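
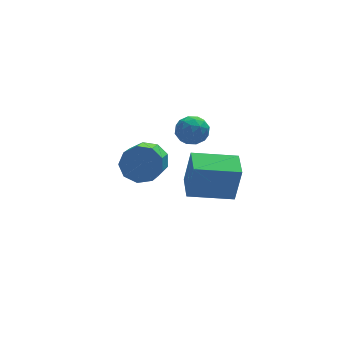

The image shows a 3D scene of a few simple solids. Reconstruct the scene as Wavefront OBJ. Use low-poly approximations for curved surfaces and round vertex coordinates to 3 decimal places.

v 3.873 0.997 -1.172
v 4.443 0.859 -0.54
v 2.897 0.321 -0.44
v 3.467 0.183 0.192
v 3.179 0.981 0.038
v 3.782 1.399 -0.415
v 3.558 -0.219 -0.565
v 4.161 0.199 -1.018
v 4.248 0.108 -0.165
v 4.014 0.849 0.208
v 3.326 0.331 -1.188
v 3.092 1.072 -0.815
v 4.244 0.988 -0.92
v 3.096 0.192 -0.06
v 2.927 0.661 -0.15
v 3.262 0.58 0.221
v 3.855 1.305 -0.847
v 4.19 1.224 -0.475
v 3.447 1.295 -0.136
v 3.15 -0.044 -0.505
v 3.485 -0.125 -0.133
v 4.078 0.6 -1.201
v 4.413 0.519 -0.83
v 3.893 -0.115 -0.844
v 4.464 0.465 -0.328
v 3.891 0.067 0.102
v 3.944 -0.169 -0.343
v 4.299 0.077 -0.609
v 4.326 0.901 -0.109
v 3.753 0.503 0.321
v 3.584 0.972 0.23
v 3.938 1.218 -0.036
v 4.212 0.459 0.111
v 3.587 0.677 -1.301
v 3.014 0.279 -0.871
v 3.402 -0.038 -0.944
v 3.756 0.208 -1.21
v 3.449 1.113 -1.082
v 2.876 0.715 -0.652
v 3.041 1.103 -0.371
v 3.396 1.349 -0.637
v 3.128 0.721 -1.091
v 2.236 -3.394 -1.82
v 2.522 -3.51 0.045
v 2.517 -2.013 -1.777
v 2.803 -2.129 0.088
v 4.337 -3.811 -2.168
v 4.623 -3.927 -0.303
v 4.618 -2.43 -2.125
v 4.904 -2.546 -0.26
v 2.179 3.126 -4.147
v 3.153 2.921 -3.754
v 2.475 1.45 -2.84
v 1.501 1.654 -3.233
v 2.79 3.369 -3.303
v 2.112 1.898 -2.389
v 2.141 3.703 -3.247
v 1.463 2.231 -2.333
v 1.51 3.766 -3.612
v 0.832 2.295 -2.698
v 1.192 3.531 -4.227
v 0.514 2.059 -3.313
v 1.336 3.105 -4.805
v 0.658 1.634 -3.891
v 1.874 2.689 -5.075
v 1.196 1.218 -4.161
v 2.555 2.478 -4.911
v 1.877 1.006 -3.997
v 3.06 2.569 -4.389
v 2.382 1.098 -3.475
f 1 38 17
f 38 12 41
f 17 41 6
f 38 41 17
f 1 17 13
f 17 6 18
f 13 18 2
f 17 18 13
f 1 13 22
f 13 2 23
f 22 23 8
f 13 23 22
f 1 22 34
f 22 8 37
f 34 37 11
f 22 37 34
f 1 34 38
f 34 11 42
f 38 42 12
f 34 42 38
f 2 18 29
f 18 6 32
f 29 32 10
f 18 32 29
f 6 41 19
f 41 12 40
f 19 40 5
f 41 40 19
f 12 42 39
f 42 11 35
f 39 35 3
f 42 35 39
f 11 37 36
f 37 8 24
f 36 24 7
f 37 24 36
f 8 23 28
f 23 2 25
f 28 25 9
f 23 25 28
f 4 30 16
f 30 10 31
f 16 31 5
f 30 31 16
f 4 16 14
f 16 5 15
f 14 15 3
f 16 15 14
f 4 14 21
f 14 3 20
f 21 20 7
f 14 20 21
f 4 21 26
f 21 7 27
f 26 27 9
f 21 27 26
f 4 26 30
f 26 9 33
f 30 33 10
f 26 33 30
f 5 31 19
f 31 10 32
f 19 32 6
f 31 32 19
f 3 15 39
f 15 5 40
f 39 40 12
f 15 40 39
f 7 20 36
f 20 3 35
f 36 35 11
f 20 35 36
f 9 27 28
f 27 7 24
f 28 24 8
f 27 24 28
f 10 33 29
f 33 9 25
f 29 25 2
f 33 25 29
f 44 46 43
f 47 44 43
f 43 46 45
f 45 47 43
f 44 50 46
f 48 44 47
f 48 50 44
f 46 50 45
f 49 47 45
f 45 50 49
f 49 48 47
f 50 48 49
f 52 51 55
f 52 55 53
f 53 55 56
f 53 56 54
f 55 51 57
f 55 57 56
f 56 57 58
f 56 58 54
f 57 51 59
f 57 59 58
f 58 59 60
f 58 60 54
f 59 51 61
f 59 61 60
f 60 61 62
f 60 62 54
f 61 51 63
f 61 63 62
f 62 63 64
f 62 64 54
f 63 51 65
f 63 65 64
f 64 65 66
f 64 66 54
f 65 51 67
f 65 67 66
f 66 67 68
f 66 68 54
f 67 51 69
f 67 69 68
f 68 69 70
f 68 70 54
f 69 51 52
f 69 52 70
f 70 52 53
f 70 53 54



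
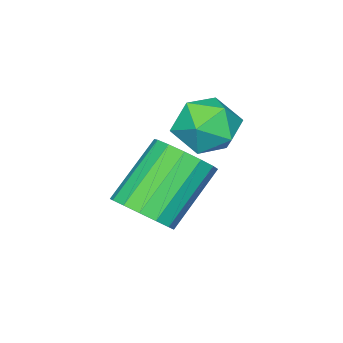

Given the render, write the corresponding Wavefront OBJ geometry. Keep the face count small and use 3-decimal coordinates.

v -2.486 -2.277 3.55
v -1.698 -2.463 3.172
v -3.162 -3.017 2.508
v -2.374 -3.203 2.13
v -2.591 -3.571 2.915
v -2.173 -3.114 3.559
v -2.687 -2.366 2.121
v -2.269 -1.909 2.765
v -1.822 -2.518 2.289
v -1.763 -3.263 2.779
v -3.097 -2.217 2.901
v -3.038 -2.962 3.391
v -0.915 -3.389 0.383
v -0.439 -3.83 0.916
v -1.828 -3.672 2.29
v -2.305 -3.231 1.757
v -0.327 -3.415 0.982
v -1.716 -3.257 2.355
v -0.372 -2.994 0.887
v -1.761 -2.835 2.261
v -0.563 -2.678 0.657
v -1.952 -2.519 2.031
v -0.849 -2.552 0.354
v -2.238 -2.394 1.728
v -1.152 -2.651 0.059
v -2.541 -2.493 1.433
v -1.392 -2.948 -0.15
v -2.781 -2.79 1.224
v -1.504 -3.363 -0.215
v -2.893 -3.205 1.158
v -1.459 -3.785 -0.121
v -2.848 -3.626 1.253
v -1.268 -4.101 0.109
v -2.657 -3.942 1.483
v -0.982 -4.226 0.412
v -2.371 -4.068 1.786
v -0.679 -4.127 0.707
v -2.068 -3.969 2.081
f 1 12 6
f 1 6 2
f 1 2 8
f 1 8 11
f 1 11 12
f 2 6 10
f 6 12 5
f 12 11 3
f 11 8 7
f 8 2 9
f 4 10 5
f 4 5 3
f 4 3 7
f 4 7 9
f 4 9 10
f 5 10 6
f 3 5 12
f 7 3 11
f 9 7 8
f 10 9 2
f 14 13 17
f 14 17 15
f 15 17 18
f 15 18 16
f 17 13 19
f 17 19 18
f 18 19 20
f 18 20 16
f 19 13 21
f 19 21 20
f 20 21 22
f 20 22 16
f 21 13 23
f 21 23 22
f 22 23 24
f 22 24 16
f 23 13 25
f 23 25 24
f 24 25 26
f 24 26 16
f 25 13 27
f 25 27 26
f 26 27 28
f 26 28 16
f 27 13 29
f 27 29 28
f 28 29 30
f 28 30 16
f 29 13 31
f 29 31 30
f 30 31 32
f 30 32 16
f 31 13 33
f 31 33 32
f 32 33 34
f 32 34 16
f 33 13 35
f 33 35 34
f 34 35 36
f 34 36 16
f 35 13 37
f 35 37 36
f 36 37 38
f 36 38 16
f 37 13 14
f 37 14 38
f 38 14 15
f 38 15 16



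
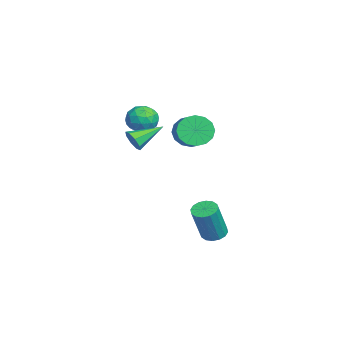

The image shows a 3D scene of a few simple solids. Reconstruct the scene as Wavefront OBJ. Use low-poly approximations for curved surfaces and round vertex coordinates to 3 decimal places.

v -3.219 -3.016 3.468
v -2.57 -3.549 3.505
v -3.93 -3.931 2.755
v -3.281 -4.464 2.792
v -3.716 -4.282 3.489
v -3.276 -3.717 3.929
v -3.224 -3.763 2.331
v -2.784 -3.198 2.771
v -2.573 -4.011 2.802
v -2.877 -4.332 3.518
v -3.623 -3.148 2.742
v -3.927 -3.469 3.458
v -2.832 -3.202 3.549
v -3.668 -4.278 2.711
v -3.924 -4.171 3.12
v -3.542 -4.485 3.142
v -3.247 -3.3 3.798
v -2.866 -3.614 3.82
v -3.54 -4.045 3.811
v -3.634 -3.866 2.44
v -3.253 -4.18 2.462
v -2.958 -2.995 3.118
v -2.576 -3.309 3.14
v -2.96 -3.435 2.449
v -2.452 -3.787 3.158
v -2.87 -4.325 2.739
v -2.836 -3.913 2.468
v -2.578 -3.581 2.727
v -2.631 -3.976 3.578
v -3.049 -4.514 3.159
v -3.305 -4.407 3.569
v -3.046 -4.074 3.828
v -2.633 -4.248 3.165
v -3.451 -2.966 3.101
v -3.869 -3.504 2.682
v -3.454 -3.406 2.432
v -3.195 -3.073 2.691
v -3.63 -3.155 3.521
v -4.048 -3.693 3.102
v -3.922 -3.899 3.533
v -3.664 -3.567 3.792
v -3.867 -3.232 3.095
v 0.013 -0.566 -2.707
v 0.441 -0.09 -2.728
v 1.074 -0.578 -0.894
v 0.647 -1.054 -0.873
v 0.168 0.045 -2.597
v 0.801 -0.442 -0.764
v -0.146 0.017 -2.496
v 0.487 -0.471 -0.663
v -0.418 -0.168 -2.452
v 0.216 -0.655 -0.618
v -0.574 -0.459 -2.475
v 0.06 -0.947 -0.642
v -0.572 -0.779 -2.561
v 0.061 -1.267 -0.728
v -0.414 -1.042 -2.686
v 0.219 -1.53 -0.852
v -0.141 -1.178 -2.816
v 0.492 -1.665 -0.983
v 0.173 -1.149 -2.917
v 0.806 -1.637 -1.084
v 0.444 -0.965 -2.962
v 1.078 -1.452 -1.128
v 0.6 -0.673 -2.938
v 1.234 -1.161 -1.105
v 0.599 -0.353 -2.852
v 1.232 -0.841 -1.019
v -0.757 -1.608 3.349
v -0.364 -2.026 2.695
v 0.691 -1.85 3.218
v 0.297 -1.432 3.871
v -0.373 -1.594 2.568
v 0.682 -1.418 3.091
v -0.485 -1.166 2.651
v 0.57 -0.99 3.173
v -0.67 -0.856 2.92
v 0.385 -0.68 3.443
v -0.879 -0.747 3.304
v 0.176 -0.572 3.827
v -1.054 -0.87 3.7
v 0 -0.694 4.223
v -1.151 -1.19 4.002
v -0.096 -1.014 4.525
v -1.142 -1.622 4.129
v -0.087 -1.446 4.652
v -1.03 -2.05 4.047
v 0.025 -1.874 4.569
v -0.845 -2.36 3.777
v 0.21 -2.184 4.3
v -0.636 -2.468 3.393
v 0.419 -2.293 3.916
v -0.46 -2.346 2.997
v 0.594 -2.17 3.52
v 0.43 -4.209 3.329
v 0.674 -3.893 2.867
v -0.19 -2.851 3.931
v 0.243 -4.047 2.771
v -0.077 -4.296 3.001
v -0.101 -4.494 3.424
v 0.187 -4.525 3.79
v 0.617 -4.371 3.886
v 0.938 -4.122 3.656
v 0.961 -3.924 3.233
f 1 38 17
f 38 12 41
f 17 41 6
f 38 41 17
f 1 17 13
f 17 6 18
f 13 18 2
f 17 18 13
f 1 13 22
f 13 2 23
f 22 23 8
f 13 23 22
f 1 22 34
f 22 8 37
f 34 37 11
f 22 37 34
f 1 34 38
f 34 11 42
f 38 42 12
f 34 42 38
f 2 18 29
f 18 6 32
f 29 32 10
f 18 32 29
f 6 41 19
f 41 12 40
f 19 40 5
f 41 40 19
f 12 42 39
f 42 11 35
f 39 35 3
f 42 35 39
f 11 37 36
f 37 8 24
f 36 24 7
f 37 24 36
f 8 23 28
f 23 2 25
f 28 25 9
f 23 25 28
f 4 30 16
f 30 10 31
f 16 31 5
f 30 31 16
f 4 16 14
f 16 5 15
f 14 15 3
f 16 15 14
f 4 14 21
f 14 3 20
f 21 20 7
f 14 20 21
f 4 21 26
f 21 7 27
f 26 27 9
f 21 27 26
f 4 26 30
f 26 9 33
f 30 33 10
f 26 33 30
f 5 31 19
f 31 10 32
f 19 32 6
f 31 32 19
f 3 15 39
f 15 5 40
f 39 40 12
f 15 40 39
f 7 20 36
f 20 3 35
f 36 35 11
f 20 35 36
f 9 27 28
f 27 7 24
f 28 24 8
f 27 24 28
f 10 33 29
f 33 9 25
f 29 25 2
f 33 25 29
f 44 43 47
f 44 47 45
f 45 47 48
f 45 48 46
f 47 43 49
f 47 49 48
f 48 49 50
f 48 50 46
f 49 43 51
f 49 51 50
f 50 51 52
f 50 52 46
f 51 43 53
f 51 53 52
f 52 53 54
f 52 54 46
f 53 43 55
f 53 55 54
f 54 55 56
f 54 56 46
f 55 43 57
f 55 57 56
f 56 57 58
f 56 58 46
f 57 43 59
f 57 59 58
f 58 59 60
f 58 60 46
f 59 43 61
f 59 61 60
f 60 61 62
f 60 62 46
f 61 43 63
f 61 63 62
f 62 63 64
f 62 64 46
f 63 43 65
f 63 65 64
f 64 65 66
f 64 66 46
f 65 43 67
f 65 67 66
f 66 67 68
f 66 68 46
f 67 43 44
f 67 44 68
f 68 44 45
f 68 45 46
f 70 69 73
f 70 73 71
f 71 73 74
f 71 74 72
f 73 69 75
f 73 75 74
f 74 75 76
f 74 76 72
f 75 69 77
f 75 77 76
f 76 77 78
f 76 78 72
f 77 69 79
f 77 79 78
f 78 79 80
f 78 80 72
f 79 69 81
f 79 81 80
f 80 81 82
f 80 82 72
f 81 69 83
f 81 83 82
f 82 83 84
f 82 84 72
f 83 69 85
f 83 85 84
f 84 85 86
f 84 86 72
f 85 69 87
f 85 87 86
f 86 87 88
f 86 88 72
f 87 69 89
f 87 89 88
f 88 89 90
f 88 90 72
f 89 69 91
f 89 91 90
f 90 91 92
f 90 92 72
f 91 69 93
f 91 93 92
f 92 93 94
f 92 94 72
f 93 69 70
f 93 70 94
f 94 70 71
f 94 71 72
f 96 95 98
f 96 98 97
f 98 95 99
f 98 99 97
f 99 95 100
f 99 100 97
f 100 95 101
f 100 101 97
f 101 95 102
f 101 102 97
f 102 95 103
f 102 103 97
f 103 95 104
f 103 104 97
f 104 95 96
f 104 96 97



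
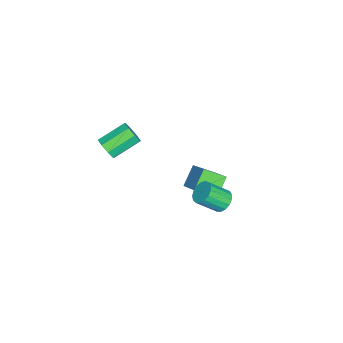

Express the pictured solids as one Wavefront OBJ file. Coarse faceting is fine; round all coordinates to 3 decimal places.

v -2.476 0.183 -3.398
v -2.17 -0.905 -2.756
v -1.493 1.005 -2.474
v -1.187 -0.083 -1.832
v -1.513 -0.037 -4.228
v -1.207 -1.125 -3.586
v -0.53 0.785 -3.304
v -0.224 -0.303 -2.662
v 2.423 1.809 -0.072
v 2.922 1.673 -0.45
v 3.355 0.754 0.455
v 2.857 0.891 0.832
v 3.026 1.898 -0.27
v 3.459 0.979 0.634
v 2.991 2.103 -0.046
v 3.424 1.185 0.859
v 2.827 2.241 0.173
v 3.26 1.322 1.078
v 2.57 2.28 0.336
v 3.003 1.361 1.24
v 2.28 2.211 0.405
v 2.713 1.293 1.309
v 2.022 2.05 0.365
v 2.455 1.132 1.269
v 1.857 1.834 0.224
v 2.29 0.915 1.129
v 1.821 1.612 0.016
v 2.254 0.694 0.921
v 1.923 1.436 -0.212
v 2.356 0.517 0.692
v 2.14 1.345 -0.409
v 2.573 0.426 0.496
v 2.422 1.36 -0.528
v 2.855 0.441 0.377
v 2.704 1.478 -0.543
v 3.137 0.56 0.362
v 2.578 -3.857 2.611
v 3.099 -3.591 2.917
v 2.163 -2.558 3.615
v 1.642 -2.823 3.309
v 3.006 -3.374 2.47
v 2.07 -2.341 3.169
v 2.662 -3.44 2.106
v 1.726 -2.406 2.805
v 2.269 -3.75 2.038
v 1.333 -2.716 2.736
v 2.057 -4.122 2.305
v 1.121 -3.089 3.003
v 2.15 -4.339 2.751
v 1.214 -3.306 3.45
v 2.494 -4.274 3.115
v 1.558 -3.24 3.814
v 2.887 -3.964 3.184
v 1.951 -2.93 3.882
f 2 4 1
f 5 2 1
f 1 4 3
f 3 5 1
f 2 8 4
f 6 2 5
f 6 8 2
f 4 8 3
f 7 5 3
f 3 8 7
f 7 6 5
f 8 6 7
f 10 9 13
f 10 13 11
f 11 13 14
f 11 14 12
f 13 9 15
f 13 15 14
f 14 15 16
f 14 16 12
f 15 9 17
f 15 17 16
f 16 17 18
f 16 18 12
f 17 9 19
f 17 19 18
f 18 19 20
f 18 20 12
f 19 9 21
f 19 21 20
f 20 21 22
f 20 22 12
f 21 9 23
f 21 23 22
f 22 23 24
f 22 24 12
f 23 9 25
f 23 25 24
f 24 25 26
f 24 26 12
f 25 9 27
f 25 27 26
f 26 27 28
f 26 28 12
f 27 9 29
f 27 29 28
f 28 29 30
f 28 30 12
f 29 9 31
f 29 31 30
f 30 31 32
f 30 32 12
f 31 9 33
f 31 33 32
f 32 33 34
f 32 34 12
f 33 9 35
f 33 35 34
f 34 35 36
f 34 36 12
f 35 9 10
f 35 10 36
f 36 10 11
f 36 11 12
f 38 37 41
f 38 41 39
f 39 41 42
f 39 42 40
f 41 37 43
f 41 43 42
f 42 43 44
f 42 44 40
f 43 37 45
f 43 45 44
f 44 45 46
f 44 46 40
f 45 37 47
f 45 47 46
f 46 47 48
f 46 48 40
f 47 37 49
f 47 49 48
f 48 49 50
f 48 50 40
f 49 37 51
f 49 51 50
f 50 51 52
f 50 52 40
f 51 37 53
f 51 53 52
f 52 53 54
f 52 54 40
f 53 37 38
f 53 38 54
f 54 38 39
f 54 39 40



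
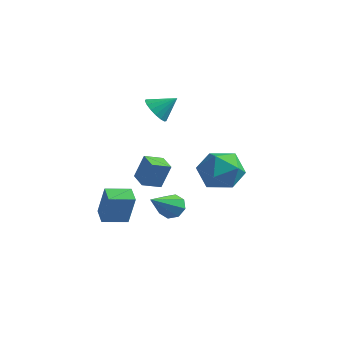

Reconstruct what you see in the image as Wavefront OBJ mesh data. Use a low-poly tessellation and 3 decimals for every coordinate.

v 3.385 -0.677 0.037
v 4.091 -1.524 -0.311
v 2.129 -1.196 -1.249
v 2.835 -2.043 -1.597
v 2.329 -2.102 -0.559
v 3.105 -1.782 0.236
v 3.115 -0.938 -1.796
v 3.891 -0.618 -1.001
v 3.924 -1.686 -1.444
v 3.438 -2.405 -0.68
v 2.782 -0.315 -0.88
v 2.296 -1.034 -0.116
v -2.055 -3.037 -4.788
v -1.574 -3.134 -3.192
v -2.72 -2.446 -4.552
v -2.238 -2.542 -2.956
v -1.282 -2.098 -4.964
v -0.8 -2.194 -3.368
v -1.946 -1.506 -4.728
v -1.465 -1.603 -3.132
v -0.737 -0.757 1.608
v -0.162 -1.203 1.391
v -0.003 -0.163 2.332
v -0.152 -0.927 1.154
v -0.276 -0.612 1.022
v -0.506 -0.33 1.023
v -0.789 -0.146 1.159
v -1.06 -0.102 1.398
v -1.257 -0.208 1.684
v -1.335 -0.439 1.954
v -1.276 -0.744 2.144
v -1.094 -1.051 2.211
v -0.83 -1.291 2.14
v -0.545 -1.409 1.948
v -0.304 -1.377 1.677
v 1.109 -2.165 -3.239
v 1.786 -2.107 -3.202
v 1.191 -3.855 -2.081
v 1.543 -1.855 -2.817
v 1.047 -1.784 -2.678
v 0.587 -1.937 -2.868
v 0.433 -2.223 -3.275
v 0.675 -2.475 -3.661
v 1.172 -2.545 -3.799
v 1.632 -2.393 -3.609
v -2.75 0.345 -3.474
v -2.388 0.626 -2.193
v -2.256 1.155 -3.791
v -1.894 1.435 -2.51
v -1.906 -0.215 -3.59
v -1.544 0.065 -2.309
v -1.412 0.594 -3.907
v -1.05 0.875 -2.626
f 1 12 6
f 1 6 2
f 1 2 8
f 1 8 11
f 1 11 12
f 2 6 10
f 6 12 5
f 12 11 3
f 11 8 7
f 8 2 9
f 4 10 5
f 4 5 3
f 4 3 7
f 4 7 9
f 4 9 10
f 5 10 6
f 3 5 12
f 7 3 11
f 9 7 8
f 10 9 2
f 14 16 13
f 17 14 13
f 13 16 15
f 15 17 13
f 14 20 16
f 18 14 17
f 18 20 14
f 16 20 15
f 19 17 15
f 15 20 19
f 19 18 17
f 20 18 19
f 22 21 24
f 22 24 23
f 24 21 25
f 24 25 23
f 25 21 26
f 25 26 23
f 26 21 27
f 26 27 23
f 27 21 28
f 27 28 23
f 28 21 29
f 28 29 23
f 29 21 30
f 29 30 23
f 30 21 31
f 30 31 23
f 31 21 32
f 31 32 23
f 32 21 33
f 32 33 23
f 33 21 34
f 33 34 23
f 34 21 35
f 34 35 23
f 35 21 22
f 35 22 23
f 37 36 39
f 37 39 38
f 39 36 40
f 39 40 38
f 40 36 41
f 40 41 38
f 41 36 42
f 41 42 38
f 42 36 43
f 42 43 38
f 43 36 44
f 43 44 38
f 44 36 45
f 44 45 38
f 45 36 37
f 45 37 38
f 47 49 46
f 50 47 46
f 46 49 48
f 48 50 46
f 47 53 49
f 51 47 50
f 51 53 47
f 49 53 48
f 52 50 48
f 48 53 52
f 52 51 50
f 53 51 52



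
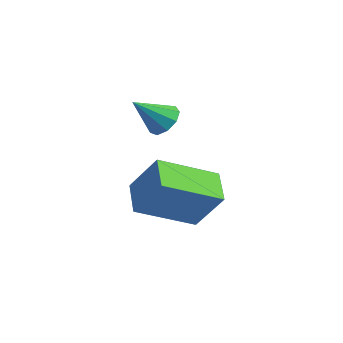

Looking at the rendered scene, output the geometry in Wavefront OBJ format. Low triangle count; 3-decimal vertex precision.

v 0.705 -2.466 0.313
v 1.223 -2.539 0.515
v 0.275 -3.214 1.147
v 1.054 -2.245 0.692
v 0.722 -2.054 0.692
v 0.382 -2.055 0.515
v 0.194 -2.249 0.243
v 0.245 -2.545 0.005
v 0.511 -2.803 -0.09
v 0.869 -2.904 0.005
v 1.15 -2.8 0.243
v 1.024 -3.957 -2.401
v 0.233 -3.315 -2.043
v 1.856 -2.454 -3.259
v 1.064 -1.812 -2.9
v 1.796 -3.688 -1.18
v 1.004 -3.046 -0.821
v 2.627 -2.185 -2.037
v 1.836 -1.543 -1.679
f 2 1 4
f 2 4 3
f 4 1 5
f 4 5 3
f 5 1 6
f 5 6 3
f 6 1 7
f 6 7 3
f 7 1 8
f 7 8 3
f 8 1 9
f 8 9 3
f 9 1 10
f 9 10 3
f 10 1 11
f 10 11 3
f 11 1 2
f 11 2 3
f 13 15 12
f 16 13 12
f 12 15 14
f 14 16 12
f 13 19 15
f 17 13 16
f 17 19 13
f 15 19 14
f 18 16 14
f 14 19 18
f 18 17 16
f 19 17 18



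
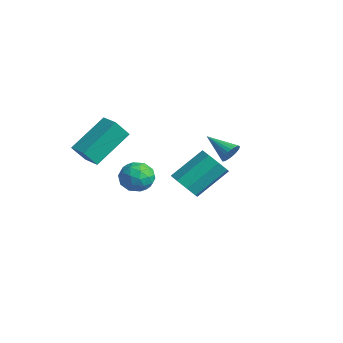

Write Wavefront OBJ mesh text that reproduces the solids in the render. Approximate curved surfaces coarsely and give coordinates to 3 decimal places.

v -2.062 -3.699 0.889
v -2.151 -4.33 1.773
v -2.319 -1.917 2.135
v -2.408 -2.548 3.019
v -1.092 -3.652 1.021
v -1.181 -4.283 1.905
v -1.349 -1.87 2.267
v -1.438 -2.501 3.151
v -0.059 0.131 -1.027
v 0.365 0.553 -1.617
v 0.504 2.111 -0.403
v 0.079 1.689 0.187
v -0.27 0.642 -1.659
v -0.131 2.2 -0.445
v -0.782 0.433 -1.332
v -0.643 1.991 -0.118
v -0.87 0.046 -0.825
v -0.732 1.604 0.389
v -0.484 -0.291 -0.437
v -0.345 1.267 0.777
v 0.151 -0.38 -0.395
v 0.29 1.178 0.819
v 0.663 -0.171 -0.722
v 0.802 1.387 0.492
v 0.752 0.216 -1.229
v 0.89 1.774 -0.015
v -0.469 -1.352 -0.42
v 0.155 -1.945 -0.446
v -1.155 -2.115 0.526
v -0.531 -2.708 0.5
v -0.375 -1.934 0.845
v 0.049 -1.462 0.26
v -1.049 -2.598 -0.18
v -0.625 -2.126 -0.765
v -0.203 -2.716 -0.298
v 0.214 -2.305 0.336
v -1.214 -1.755 -0.256
v -0.797 -1.344 0.378
v -0.097 -1.582 -0.516
v -0.903 -2.478 0.596
v -0.812 -2.023 0.798
v -0.445 -2.372 0.783
v -0.159 -1.297 -0.101
v 0.208 -1.646 -0.116
v -0.104 -1.639 0.643
v -1.208 -2.414 0.196
v -0.841 -2.763 0.181
v -0.555 -1.688 -0.703
v -0.188 -2.037 -0.718
v -0.896 -2.421 -0.563
v 0.06 -2.383 -0.444
v -0.343 -2.832 0.112
v -0.648 -2.767 -0.288
v -0.399 -2.49 -0.631
v 0.305 -2.142 -0.072
v -0.099 -2.59 0.484
v -0.007 -2.135 0.687
v 0.242 -1.858 0.343
v 0.094 -2.595 0.015
v -0.901 -1.47 -0.404
v -1.305 -1.918 0.152
v -1.242 -2.202 -0.263
v -0.993 -1.925 -0.607
v -0.657 -1.228 -0.032
v -1.06 -1.677 0.524
v -0.601 -1.57 0.711
v -0.352 -1.293 0.368
v -1.094 -1.465 0.065
v 4.496 -0.478 3.494
v 4.768 -0.634 3.921
v 3.324 -0.902 4.086
v 4.723 -0.438 3.971
v 4.643 -0.249 3.949
v 4.541 -0.094 3.857
v 4.431 0.002 3.71
v 4.332 0.025 3.53
v 4.258 -0.028 3.345
v 4.22 -0.15 3.182
v 4.224 -0.322 3.067
v 4.269 -0.517 3.017
v 4.349 -0.707 3.039
v 4.451 -0.861 3.131
v 4.56 -0.957 3.278
v 4.66 -0.98 3.457
v 4.734 -0.927 3.643
v 4.772 -0.805 3.806
f 2 4 1
f 5 2 1
f 1 4 3
f 3 5 1
f 2 8 4
f 6 2 5
f 6 8 2
f 4 8 3
f 7 5 3
f 3 8 7
f 7 6 5
f 8 6 7
f 10 9 13
f 10 13 11
f 11 13 14
f 11 14 12
f 13 9 15
f 13 15 14
f 14 15 16
f 14 16 12
f 15 9 17
f 15 17 16
f 16 17 18
f 16 18 12
f 17 9 19
f 17 19 18
f 18 19 20
f 18 20 12
f 19 9 21
f 19 21 20
f 20 21 22
f 20 22 12
f 21 9 23
f 21 23 22
f 22 23 24
f 22 24 12
f 23 9 25
f 23 25 24
f 24 25 26
f 24 26 12
f 25 9 10
f 25 10 26
f 26 10 11
f 26 11 12
f 27 64 43
f 64 38 67
f 43 67 32
f 64 67 43
f 27 43 39
f 43 32 44
f 39 44 28
f 43 44 39
f 27 39 48
f 39 28 49
f 48 49 34
f 39 49 48
f 27 48 60
f 48 34 63
f 60 63 37
f 48 63 60
f 27 60 64
f 60 37 68
f 64 68 38
f 60 68 64
f 28 44 55
f 44 32 58
f 55 58 36
f 44 58 55
f 32 67 45
f 67 38 66
f 45 66 31
f 67 66 45
f 38 68 65
f 68 37 61
f 65 61 29
f 68 61 65
f 37 63 62
f 63 34 50
f 62 50 33
f 63 50 62
f 34 49 54
f 49 28 51
f 54 51 35
f 49 51 54
f 30 56 42
f 56 36 57
f 42 57 31
f 56 57 42
f 30 42 40
f 42 31 41
f 40 41 29
f 42 41 40
f 30 40 47
f 40 29 46
f 47 46 33
f 40 46 47
f 30 47 52
f 47 33 53
f 52 53 35
f 47 53 52
f 30 52 56
f 52 35 59
f 56 59 36
f 52 59 56
f 31 57 45
f 57 36 58
f 45 58 32
f 57 58 45
f 29 41 65
f 41 31 66
f 65 66 38
f 41 66 65
f 33 46 62
f 46 29 61
f 62 61 37
f 46 61 62
f 35 53 54
f 53 33 50
f 54 50 34
f 53 50 54
f 36 59 55
f 59 35 51
f 55 51 28
f 59 51 55
f 70 69 72
f 70 72 71
f 72 69 73
f 72 73 71
f 73 69 74
f 73 74 71
f 74 69 75
f 74 75 71
f 75 69 76
f 75 76 71
f 76 69 77
f 76 77 71
f 77 69 78
f 77 78 71
f 78 69 79
f 78 79 71
f 79 69 80
f 79 80 71
f 80 69 81
f 80 81 71
f 81 69 82
f 81 82 71
f 82 69 83
f 82 83 71
f 83 69 84
f 83 84 71
f 84 69 85
f 84 85 71
f 85 69 86
f 85 86 71
f 86 69 70
f 86 70 71



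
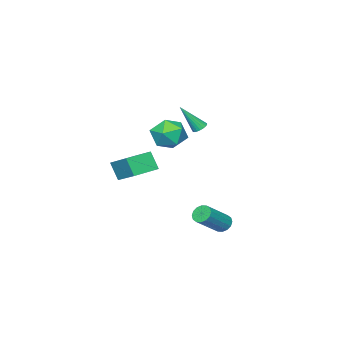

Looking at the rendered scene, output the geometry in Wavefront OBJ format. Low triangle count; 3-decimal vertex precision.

v 0.83 3.183 3.614
v 1.532 3.337 4.534
v 1.628 1.503 3.286
v 2.33 1.657 4.206
v 1.187 1.488 4.367
v 0.694 2.526 4.57
v 2.466 2.314 3.25
v 1.973 3.352 3.453
v 2.544 2.8 4.309
v 1.753 2.289 4.999
v 1.407 2.551 2.821
v 0.616 2.04 3.511
v -0.269 -1.244 -0.654
v -0.31 -1.888 0.532
v 0.154 0.387 0.245
v 0.113 -0.257 1.431
v 1.407 -1.603 -0.791
v 1.366 -2.247 0.395
v 1.83 0.028 0.108
v 1.789 -0.616 1.294
v -3.776 0.122 2.315
v -3.413 0.494 2.326
v -2.964 -0.722 3.985
v -3.57 0.581 2.447
v -3.762 0.589 2.545
v -3.957 0.516 2.603
v -4.121 0.375 2.611
v -4.226 0.191 2.569
v -4.252 -0.006 2.482
v -4.196 -0.18 2.367
v -4.068 -0.302 2.243
v -3.889 -0.35 2.131
v -3.691 -0.317 2.051
v -3.508 -0.208 2.017
v -3.371 -0.042 2.035
v -3.304 0.153 2.101
v -3.319 0.343 2.204
v -2.158 3.237 -4.067
v -1.76 3.199 -4.593
v -0.065 3.026 -3.298
v -0.462 3.063 -2.773
v -1.781 3.533 -4.521
v -0.086 3.36 -3.226
v -1.902 3.787 -4.328
v -0.207 3.614 -3.033
v -2.093 3.893 -4.065
v -0.398 3.72 -2.77
v -2.3 3.824 -3.802
v -0.605 3.651 -2.507
v -2.469 3.597 -3.611
v -0.774 3.424 -2.316
v -2.555 3.274 -3.542
v -0.86 3.101 -2.247
v -2.534 2.94 -3.614
v -0.839 2.767 -2.319
v -2.413 2.686 -3.807
v -0.718 2.513 -2.512
v -2.222 2.58 -4.07
v -0.527 2.407 -2.775
v -2.015 2.649 -4.333
v -0.32 2.476 -3.038
v -1.846 2.876 -4.524
v -0.151 2.703 -3.229
f 1 12 6
f 1 6 2
f 1 2 8
f 1 8 11
f 1 11 12
f 2 6 10
f 6 12 5
f 12 11 3
f 11 8 7
f 8 2 9
f 4 10 5
f 4 5 3
f 4 3 7
f 4 7 9
f 4 9 10
f 5 10 6
f 3 5 12
f 7 3 11
f 9 7 8
f 10 9 2
f 14 16 13
f 17 14 13
f 13 16 15
f 15 17 13
f 14 20 16
f 18 14 17
f 18 20 14
f 16 20 15
f 19 17 15
f 15 20 19
f 19 18 17
f 20 18 19
f 22 21 24
f 22 24 23
f 24 21 25
f 24 25 23
f 25 21 26
f 25 26 23
f 26 21 27
f 26 27 23
f 27 21 28
f 27 28 23
f 28 21 29
f 28 29 23
f 29 21 30
f 29 30 23
f 30 21 31
f 30 31 23
f 31 21 32
f 31 32 23
f 32 21 33
f 32 33 23
f 33 21 34
f 33 34 23
f 34 21 35
f 34 35 23
f 35 21 36
f 35 36 23
f 36 21 37
f 36 37 23
f 37 21 22
f 37 22 23
f 39 38 42
f 39 42 40
f 40 42 43
f 40 43 41
f 42 38 44
f 42 44 43
f 43 44 45
f 43 45 41
f 44 38 46
f 44 46 45
f 45 46 47
f 45 47 41
f 46 38 48
f 46 48 47
f 47 48 49
f 47 49 41
f 48 38 50
f 48 50 49
f 49 50 51
f 49 51 41
f 50 38 52
f 50 52 51
f 51 52 53
f 51 53 41
f 52 38 54
f 52 54 53
f 53 54 55
f 53 55 41
f 54 38 56
f 54 56 55
f 55 56 57
f 55 57 41
f 56 38 58
f 56 58 57
f 57 58 59
f 57 59 41
f 58 38 60
f 58 60 59
f 59 60 61
f 59 61 41
f 60 38 62
f 60 62 61
f 61 62 63
f 61 63 41
f 62 38 39
f 62 39 63
f 63 39 40
f 63 40 41



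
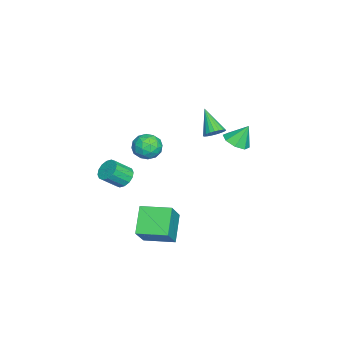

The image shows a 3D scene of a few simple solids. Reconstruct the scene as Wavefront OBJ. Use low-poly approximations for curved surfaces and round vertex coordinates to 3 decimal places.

v -0.22 1.892 3.279
v 0.297 1.976 3.759
v -1.32 1.088 4.601
v 0.146 2.228 3.787
v -0.068 2.422 3.727
v -0.309 2.525 3.589
v -0.534 2.518 3.398
v -0.704 2.403 3.186
v -0.791 2.2 2.99
v -0.779 1.944 2.844
v -0.67 1.678 2.773
v -0.483 1.45 2.79
v -0.251 1.299 2.891
v -0.013 1.25 3.059
v 0.189 1.312 3.265
v 0.32 1.474 3.473
v 0.358 1.709 3.648
v 0.506 3.284 3.218
v 1.135 3.886 2.99
v 0.294 3.976 4.462
v 0.505 4.07 2.78
v -0.124 3.793 2.827
v -0.384 3.218 3.102
v -0.122 2.681 3.446
v 0.507 2.497 3.656
v 1.136 2.774 3.609
v 1.396 3.349 3.333
v 1.45 -3.193 -0.139
v 2.088 -2.73 -0.089
v 2.648 -3.604 0.85
v 2.01 -4.067 0.799
v 1.831 -2.588 0.196
v 2.392 -3.462 1.135
v 1.472 -2.608 0.392
v 2.033 -3.483 1.33
v 1.108 -2.785 0.445
v 1.668 -3.66 1.383
v 0.834 -3.071 0.341
v 1.395 -3.946 1.28
v 0.726 -3.39 0.109
v 1.287 -4.265 1.048
v 0.812 -3.656 -0.19
v 1.372 -4.53 0.749
v 1.068 -3.798 -0.475
v 1.629 -4.672 0.464
v 1.427 -3.777 -0.67
v 1.988 -4.652 0.268
v 1.792 -3.6 -0.723
v 2.352 -4.475 0.215
v 2.065 -3.314 -0.62
v 2.626 -4.189 0.319
v 2.173 -2.995 -0.388
v 2.734 -3.87 0.551
v -4.646 -2.863 -0.578
v -3.971 -2.492 0.107
v -3.389 -3.288 -1.587
v -2.714 -2.917 -0.902
v -3.251 -3.77 -0.686
v -4.029 -3.507 -0.063
v -3.331 -2.273 -1.417
v -4.109 -2.01 -0.794
v -3.159 -2.128 -0.412
v -3.109 -3.053 0.04
v -4.251 -2.727 -1.52
v -4.201 -3.652 -1.068
v -4.419 -2.64 -0.147
v -2.941 -3.14 -1.333
v -3.257 -3.641 -1.206
v -2.86 -3.423 -0.804
v -4.453 -3.236 -0.247
v -4.056 -3.019 0.156
v -3.633 -3.77 -0.311
v -3.304 -2.761 -1.636
v -2.907 -2.544 -1.233
v -4.5 -2.357 -0.676
v -4.103 -2.139 -0.274
v -3.727 -2.01 -1.169
v -3.545 -2.208 -0.049
v -2.806 -2.458 -0.642
v -3.169 -2.079 -0.945
v -3.625 -1.925 -0.579
v -3.516 -2.752 0.216
v -2.777 -3.002 -0.377
v -3.093 -3.503 -0.25
v -3.549 -3.348 0.116
v -3.038 -2.538 -0.089
v -4.583 -2.778 -1.103
v -3.844 -3.028 -1.696
v -3.811 -2.432 -1.596
v -4.267 -2.277 -1.23
v -4.554 -3.322 -0.838
v -3.815 -3.572 -1.431
v -3.735 -3.855 -0.901
v -4.191 -3.701 -0.535
v -4.322 -3.242 -1.391
v 3.78 -1.553 -3.838
v 2.28 -1.609 -2.531
v 3.841 0.36 -3.686
v 2.341 0.304 -2.379
v 5.179 -1.724 -2.241
v 3.679 -1.78 -0.934
v 5.24 0.189 -2.089
v 3.74 0.133 -0.782
f 2 1 4
f 2 4 3
f 4 1 5
f 4 5 3
f 5 1 6
f 5 6 3
f 6 1 7
f 6 7 3
f 7 1 8
f 7 8 3
f 8 1 9
f 8 9 3
f 9 1 10
f 9 10 3
f 10 1 11
f 10 11 3
f 11 1 12
f 11 12 3
f 12 1 13
f 12 13 3
f 13 1 14
f 13 14 3
f 14 1 15
f 14 15 3
f 15 1 16
f 15 16 3
f 16 1 17
f 16 17 3
f 17 1 2
f 17 2 3
f 19 18 21
f 19 21 20
f 21 18 22
f 21 22 20
f 22 18 23
f 22 23 20
f 23 18 24
f 23 24 20
f 24 18 25
f 24 25 20
f 25 18 26
f 25 26 20
f 26 18 27
f 26 27 20
f 27 18 19
f 27 19 20
f 29 28 32
f 29 32 30
f 30 32 33
f 30 33 31
f 32 28 34
f 32 34 33
f 33 34 35
f 33 35 31
f 34 28 36
f 34 36 35
f 35 36 37
f 35 37 31
f 36 28 38
f 36 38 37
f 37 38 39
f 37 39 31
f 38 28 40
f 38 40 39
f 39 40 41
f 39 41 31
f 40 28 42
f 40 42 41
f 41 42 43
f 41 43 31
f 42 28 44
f 42 44 43
f 43 44 45
f 43 45 31
f 44 28 46
f 44 46 45
f 45 46 47
f 45 47 31
f 46 28 48
f 46 48 47
f 47 48 49
f 47 49 31
f 48 28 50
f 48 50 49
f 49 50 51
f 49 51 31
f 50 28 52
f 50 52 51
f 51 52 53
f 51 53 31
f 52 28 29
f 52 29 53
f 53 29 30
f 53 30 31
f 54 91 70
f 91 65 94
f 70 94 59
f 91 94 70
f 54 70 66
f 70 59 71
f 66 71 55
f 70 71 66
f 54 66 75
f 66 55 76
f 75 76 61
f 66 76 75
f 54 75 87
f 75 61 90
f 87 90 64
f 75 90 87
f 54 87 91
f 87 64 95
f 91 95 65
f 87 95 91
f 55 71 82
f 71 59 85
f 82 85 63
f 71 85 82
f 59 94 72
f 94 65 93
f 72 93 58
f 94 93 72
f 65 95 92
f 95 64 88
f 92 88 56
f 95 88 92
f 64 90 89
f 90 61 77
f 89 77 60
f 90 77 89
f 61 76 81
f 76 55 78
f 81 78 62
f 76 78 81
f 57 83 69
f 83 63 84
f 69 84 58
f 83 84 69
f 57 69 67
f 69 58 68
f 67 68 56
f 69 68 67
f 57 67 74
f 67 56 73
f 74 73 60
f 67 73 74
f 57 74 79
f 74 60 80
f 79 80 62
f 74 80 79
f 57 79 83
f 79 62 86
f 83 86 63
f 79 86 83
f 58 84 72
f 84 63 85
f 72 85 59
f 84 85 72
f 56 68 92
f 68 58 93
f 92 93 65
f 68 93 92
f 60 73 89
f 73 56 88
f 89 88 64
f 73 88 89
f 62 80 81
f 80 60 77
f 81 77 61
f 80 77 81
f 63 86 82
f 86 62 78
f 82 78 55
f 86 78 82
f 97 99 96
f 100 97 96
f 96 99 98
f 98 100 96
f 97 103 99
f 101 97 100
f 101 103 97
f 99 103 98
f 102 100 98
f 98 103 102
f 102 101 100
f 103 101 102



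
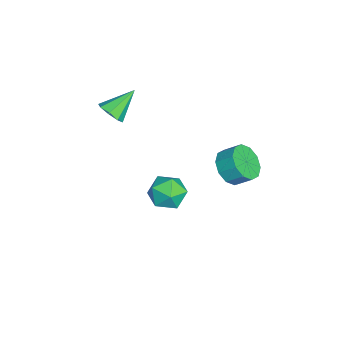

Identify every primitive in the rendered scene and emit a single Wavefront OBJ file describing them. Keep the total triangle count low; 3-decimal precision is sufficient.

v -1.809 -3.525 3.281
v -1.15 -3.122 3.388
v -2.651 -2.435 4.359
v -1.471 -2.916 2.929
v -1.99 -3.067 2.676
v -2.403 -3.486 2.777
v -2.468 -3.928 3.173
v -2.146 -4.134 3.632
v -1.627 -3.983 3.885
v -1.214 -3.564 3.784
v 3.03 0.236 1.867
v 3.492 0.499 2.737
v 3.228 -1.359 2.243
v 3.69 -1.096 3.113
v 2.692 -0.922 2.993
v 2.57 0.064 2.76
v 4.15 -0.924 2.22
v 4.028 0.062 1.987
v 4.184 -0.218 2.956
v 3.283 -0.217 3.433
v 3.437 -0.643 1.547
v 2.536 -0.642 2.024
v -1.099 2.223 0.084
v -0.28 2.515 -0.486
v -0.102 3.329 0.185
v -0.921 3.037 0.756
v -0.799 2.817 -0.715
v -0.621 3.631 -0.044
v -1.433 2.892 -0.638
v -1.255 3.706 0.033
v -1.939 2.712 -0.286
v -1.761 3.526 0.386
v -2.124 2.345 0.208
v -1.946 3.159 0.88
v -1.918 1.931 0.655
v -1.74 2.745 1.326
v -1.399 1.629 0.884
v -1.221 2.443 1.555
v -0.765 1.554 0.807
v -0.587 2.368 1.478
v -0.259 1.734 0.454
v -0.081 2.548 1.126
v -0.074 2.101 -0.04
v 0.104 2.915 0.632
f 2 1 4
f 2 4 3
f 4 1 5
f 4 5 3
f 5 1 6
f 5 6 3
f 6 1 7
f 6 7 3
f 7 1 8
f 7 8 3
f 8 1 9
f 8 9 3
f 9 1 10
f 9 10 3
f 10 1 2
f 10 2 3
f 11 22 16
f 11 16 12
f 11 12 18
f 11 18 21
f 11 21 22
f 12 16 20
f 16 22 15
f 22 21 13
f 21 18 17
f 18 12 19
f 14 20 15
f 14 15 13
f 14 13 17
f 14 17 19
f 14 19 20
f 15 20 16
f 13 15 22
f 17 13 21
f 19 17 18
f 20 19 12
f 24 23 27
f 24 27 25
f 25 27 28
f 25 28 26
f 27 23 29
f 27 29 28
f 28 29 30
f 28 30 26
f 29 23 31
f 29 31 30
f 30 31 32
f 30 32 26
f 31 23 33
f 31 33 32
f 32 33 34
f 32 34 26
f 33 23 35
f 33 35 34
f 34 35 36
f 34 36 26
f 35 23 37
f 35 37 36
f 36 37 38
f 36 38 26
f 37 23 39
f 37 39 38
f 38 39 40
f 38 40 26
f 39 23 41
f 39 41 40
f 40 41 42
f 40 42 26
f 41 23 43
f 41 43 42
f 42 43 44
f 42 44 26
f 43 23 24
f 43 24 44
f 44 24 25
f 44 25 26



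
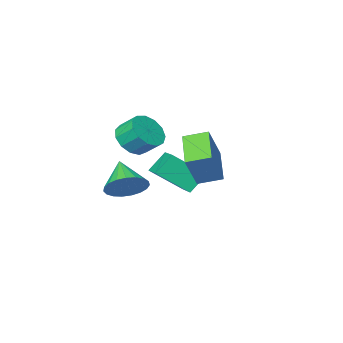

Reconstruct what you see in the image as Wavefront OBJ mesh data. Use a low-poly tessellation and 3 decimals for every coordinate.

v -3.006 -2.809 -3.655
v -1.806 -3.548 -2.584
v -2.459 -1.375 -3.279
v -1.259 -2.114 -2.208
v -2.241 -2.866 -4.552
v -1.041 -3.605 -3.481
v -1.694 -1.432 -4.176
v -0.494 -2.171 -3.105
v 1.46 -1.125 -3.152
v 2.039 -1.69 -3.611
v 1.1 -2.295 -2.168
v 2.272 -1.536 -3.344
v 2.364 -1.312 -3.043
v 2.301 -1.055 -2.761
v 2.092 -0.81 -2.546
v 1.773 -0.62 -2.437
v 1.401 -0.517 -2.45
v 1.039 -0.52 -2.586
v 0.749 -0.626 -2.819
v 0.582 -0.82 -3.109
v 0.568 -1.066 -3.407
v 0.707 -1.322 -3.661
v 0.977 -1.544 -3.827
v 1.33 -1.694 -3.876
v 1.705 -1.746 -3.8
v 0.419 -2.472 -1.159
v 1.246 -2.32 -0.868
v 0.888 -1.596 -0.23
v 0.061 -1.748 -0.521
v 1.174 -2.012 -1.258
v 0.816 -1.288 -0.619
v 0.863 -1.85 -1.616
v 0.505 -1.126 -0.977
v 0.41 -1.886 -1.829
v 0.052 -1.162 -1.19
v -0.039 -2.108 -1.83
v -0.397 -1.383 -1.191
v -0.344 -2.445 -1.617
v -0.702 -1.721 -0.979
v -0.406 -2.791 -1.26
v -0.764 -2.067 -0.621
v -0.206 -3.036 -0.87
v -0.564 -2.312 -0.231
v 0.192 -3.102 -0.573
v -0.166 -2.377 0.066
v 0.662 -2.968 -0.461
v 0.304 -2.243 0.178
v 1.055 -2.676 -0.572
v 0.697 -1.952 0.067
v 0.145 1.936 -2.268
v -0.579 0.602 -1.437
v -0.66 2.548 -1.986
v -1.384 1.215 -1.155
v 0.964 2.365 -0.865
v 0.24 1.032 -0.034
v 0.159 2.978 -0.583
v -0.565 1.644 0.248
f 2 4 1
f 5 2 1
f 1 4 3
f 3 5 1
f 2 8 4
f 6 2 5
f 6 8 2
f 4 8 3
f 7 5 3
f 3 8 7
f 7 6 5
f 8 6 7
f 10 9 12
f 10 12 11
f 12 9 13
f 12 13 11
f 13 9 14
f 13 14 11
f 14 9 15
f 14 15 11
f 15 9 16
f 15 16 11
f 16 9 17
f 16 17 11
f 17 9 18
f 17 18 11
f 18 9 19
f 18 19 11
f 19 9 20
f 19 20 11
f 20 9 21
f 20 21 11
f 21 9 22
f 21 22 11
f 22 9 23
f 22 23 11
f 23 9 24
f 23 24 11
f 24 9 25
f 24 25 11
f 25 9 10
f 25 10 11
f 27 26 30
f 27 30 28
f 28 30 31
f 28 31 29
f 30 26 32
f 30 32 31
f 31 32 33
f 31 33 29
f 32 26 34
f 32 34 33
f 33 34 35
f 33 35 29
f 34 26 36
f 34 36 35
f 35 36 37
f 35 37 29
f 36 26 38
f 36 38 37
f 37 38 39
f 37 39 29
f 38 26 40
f 38 40 39
f 39 40 41
f 39 41 29
f 40 26 42
f 40 42 41
f 41 42 43
f 41 43 29
f 42 26 44
f 42 44 43
f 43 44 45
f 43 45 29
f 44 26 46
f 44 46 45
f 45 46 47
f 45 47 29
f 46 26 48
f 46 48 47
f 47 48 49
f 47 49 29
f 48 26 27
f 48 27 49
f 49 27 28
f 49 28 29
f 51 53 50
f 54 51 50
f 50 53 52
f 52 54 50
f 51 57 53
f 55 51 54
f 55 57 51
f 53 57 52
f 56 54 52
f 52 57 56
f 56 55 54
f 57 55 56



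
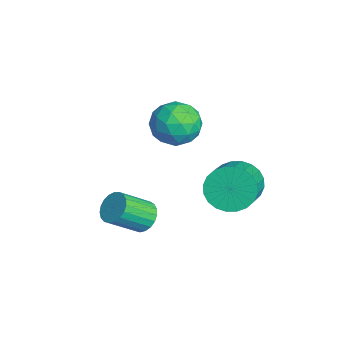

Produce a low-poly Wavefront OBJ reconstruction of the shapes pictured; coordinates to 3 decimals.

v -1.356 1.568 2.274
v -0.662 1.442 1.318
v -1.418 -0.342 2.482
v -0.724 -0.468 1.526
v -0.279 -0.004 2.525
v -0.241 1.176 2.397
v -1.839 -0.076 1.403
v -1.801 1.104 1.275
v -0.96 0.426 0.78
v 0.003 0.47 1.473
v -2.083 0.63 2.327
v -1.12 0.674 3.02
v -1.004 1.673 1.778
v -1.076 -0.573 2.022
v -0.815 -0.3 2.61
v -0.407 -0.374 2.048
v -0.757 1.517 2.412
v -0.349 1.442 1.85
v -0.124 0.592 2.56
v -1.731 -0.342 1.95
v -1.323 -0.417 1.388
v -1.673 1.474 1.752
v -1.265 1.4 1.19
v -1.956 0.508 1.24
v -0.771 1.001 0.899
v -0.807 -0.122 1.022
v -1.462 0.109 0.949
v -1.44 0.803 0.874
v -0.205 1.027 1.307
v -0.241 -0.096 1.429
v 0.02 0.177 2.017
v 0.043 0.871 1.941
v -0.38 0.43 0.991
v -1.839 1.196 2.371
v -1.875 0.073 2.493
v -2.123 0.229 1.859
v -2.1 0.923 1.783
v -1.273 1.222 2.778
v -1.309 0.099 2.901
v -0.64 0.297 2.926
v -0.618 0.991 2.851
v -1.7 0.67 2.809
v 2.715 -1.479 -0.728
v 3.01 -1.887 -1.31
v 3.319 -3.17 -0.255
v 3.025 -2.761 0.328
v 3.268 -1.733 -1.2
v 3.577 -3.016 -0.144
v 3.431 -1.536 -1.007
v 3.74 -2.819 0.049
v 3.47 -1.328 -0.766
v 3.779 -2.611 0.289
v 3.378 -1.147 -0.519
v 3.687 -2.43 0.537
v 3.172 -1.023 -0.308
v 3.481 -2.305 0.748
v 2.887 -0.977 -0.169
v 3.196 -2.26 0.887
v 2.572 -1.019 -0.127
v 2.882 -2.301 0.929
v 2.282 -1.14 -0.189
v 2.592 -2.422 0.867
v 2.067 -1.319 -0.344
v 2.377 -2.602 0.712
v 1.964 -1.526 -0.566
v 2.274 -2.809 0.49
v 1.991 -1.725 -0.815
v 2.3 -3.008 0.241
v 2.143 -1.881 -1.049
v 2.453 -3.164 0.006
v 2.394 -1.968 -1.228
v 2.704 -3.251 -0.172
v 2.701 -1.97 -1.321
v 3.01 -3.253 -0.265
v 1.971 2.525 0.161
v 2.6 2.657 -0.732
v 4.277 1.968 0.346
v 3.649 1.835 1.239
v 2.638 3.042 -0.545
v 4.315 2.353 0.533
v 2.574 3.348 -0.251
v 4.252 2.658 0.828
v 2.419 3.528 0.106
v 4.096 2.839 1.185
v 2.195 3.556 0.472
v 3.873 2.866 1.55
v 1.938 3.427 0.79
v 3.615 2.737 1.868
v 1.685 3.16 1.012
v 3.362 2.471 2.09
v 1.476 2.797 1.105
v 3.154 2.107 2.183
v 1.343 2.392 1.054
v 3.02 1.703 2.132
v 1.305 2.007 0.867
v 2.982 1.318 1.945
v 1.368 1.702 0.572
v 3.046 1.012 1.651
v 1.524 1.521 0.215
v 3.201 0.832 1.294
v 1.747 1.494 -0.15
v 3.425 0.804 0.928
v 2.005 1.623 -0.468
v 3.682 0.933 0.61
v 2.258 1.889 -0.69
v 3.935 1.2 0.388
v 2.466 2.253 -0.783
v 4.144 1.563 0.295
f 1 38 17
f 38 12 41
f 17 41 6
f 38 41 17
f 1 17 13
f 17 6 18
f 13 18 2
f 17 18 13
f 1 13 22
f 13 2 23
f 22 23 8
f 13 23 22
f 1 22 34
f 22 8 37
f 34 37 11
f 22 37 34
f 1 34 38
f 34 11 42
f 38 42 12
f 34 42 38
f 2 18 29
f 18 6 32
f 29 32 10
f 18 32 29
f 6 41 19
f 41 12 40
f 19 40 5
f 41 40 19
f 12 42 39
f 42 11 35
f 39 35 3
f 42 35 39
f 11 37 36
f 37 8 24
f 36 24 7
f 37 24 36
f 8 23 28
f 23 2 25
f 28 25 9
f 23 25 28
f 4 30 16
f 30 10 31
f 16 31 5
f 30 31 16
f 4 16 14
f 16 5 15
f 14 15 3
f 16 15 14
f 4 14 21
f 14 3 20
f 21 20 7
f 14 20 21
f 4 21 26
f 21 7 27
f 26 27 9
f 21 27 26
f 4 26 30
f 26 9 33
f 30 33 10
f 26 33 30
f 5 31 19
f 31 10 32
f 19 32 6
f 31 32 19
f 3 15 39
f 15 5 40
f 39 40 12
f 15 40 39
f 7 20 36
f 20 3 35
f 36 35 11
f 20 35 36
f 9 27 28
f 27 7 24
f 28 24 8
f 27 24 28
f 10 33 29
f 33 9 25
f 29 25 2
f 33 25 29
f 44 43 47
f 44 47 45
f 45 47 48
f 45 48 46
f 47 43 49
f 47 49 48
f 48 49 50
f 48 50 46
f 49 43 51
f 49 51 50
f 50 51 52
f 50 52 46
f 51 43 53
f 51 53 52
f 52 53 54
f 52 54 46
f 53 43 55
f 53 55 54
f 54 55 56
f 54 56 46
f 55 43 57
f 55 57 56
f 56 57 58
f 56 58 46
f 57 43 59
f 57 59 58
f 58 59 60
f 58 60 46
f 59 43 61
f 59 61 60
f 60 61 62
f 60 62 46
f 61 43 63
f 61 63 62
f 62 63 64
f 62 64 46
f 63 43 65
f 63 65 64
f 64 65 66
f 64 66 46
f 65 43 67
f 65 67 66
f 66 67 68
f 66 68 46
f 67 43 69
f 67 69 68
f 68 69 70
f 68 70 46
f 69 43 71
f 69 71 70
f 70 71 72
f 70 72 46
f 71 43 73
f 71 73 72
f 72 73 74
f 72 74 46
f 73 43 44
f 73 44 74
f 74 44 45
f 74 45 46
f 76 75 79
f 76 79 77
f 77 79 80
f 77 80 78
f 79 75 81
f 79 81 80
f 80 81 82
f 80 82 78
f 81 75 83
f 81 83 82
f 82 83 84
f 82 84 78
f 83 75 85
f 83 85 84
f 84 85 86
f 84 86 78
f 85 75 87
f 85 87 86
f 86 87 88
f 86 88 78
f 87 75 89
f 87 89 88
f 88 89 90
f 88 90 78
f 89 75 91
f 89 91 90
f 90 91 92
f 90 92 78
f 91 75 93
f 91 93 92
f 92 93 94
f 92 94 78
f 93 75 95
f 93 95 94
f 94 95 96
f 94 96 78
f 95 75 97
f 95 97 96
f 96 97 98
f 96 98 78
f 97 75 99
f 97 99 98
f 98 99 100
f 98 100 78
f 99 75 101
f 99 101 100
f 100 101 102
f 100 102 78
f 101 75 103
f 101 103 102
f 102 103 104
f 102 104 78
f 103 75 105
f 103 105 104
f 104 105 106
f 104 106 78
f 105 75 107
f 105 107 106
f 106 107 108
f 106 108 78
f 107 75 76
f 107 76 108
f 108 76 77
f 108 77 78



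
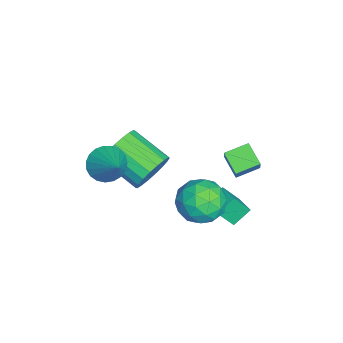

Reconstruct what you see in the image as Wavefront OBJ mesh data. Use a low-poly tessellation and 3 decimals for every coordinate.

v 0.373 -3.054 -0.509
v 0.911 -3.65 -0.79
v 1.587 -2.446 0.529
v 0.971 -3.384 -1.015
v 0.927 -3.062 -1.153
v 0.788 -2.738 -1.18
v 0.577 -2.469 -1.091
v 0.33 -2.301 -0.901
v 0.091 -2.264 -0.644
v -0.099 -2.363 -0.363
v -0.208 -2.581 -0.107
v -0.216 -2.882 0.079
v -0.123 -3.212 0.163
v 0.056 -3.515 0.131
v 0.29 -3.738 -0.012
v 0.538 -3.843 -0.24
v 0.758 -3.812 -0.515
v 0.096 1.177 -1.68
v 0.665 1.671 -2.486
v 1.095 -0.291 -1.874
v 1.664 0.203 -2.68
v 1.768 0.551 -1.638
v 1.151 1.458 -1.518
v 0.609 -0.078 -2.842
v -0.008 0.829 -2.722
v 0.982 0.895 -3.205
v 1.699 1.285 -2.46
v 0.061 0.095 -1.9
v 0.778 0.485 -1.155
v 0.293 1.553 -2.066
v 1.467 -0.173 -2.294
v 1.529 0.032 -1.681
v 1.863 0.322 -2.155
v 0.578 1.428 -1.497
v 0.913 1.718 -1.971
v 1.561 1.06 -1.472
v 0.847 -0.338 -2.389
v 1.182 -0.048 -2.863
v -0.103 1.058 -2.205
v 0.231 1.348 -2.679
v 0.199 0.32 -2.888
v 0.814 1.387 -2.962
v 1.401 0.525 -3.076
v 0.781 0.359 -3.172
v 0.418 0.892 -3.101
v 1.235 1.616 -2.525
v 1.822 0.753 -2.639
v 1.884 0.958 -2.026
v 1.521 1.491 -1.955
v 1.421 1.16 -2.947
v -0.062 0.627 -1.721
v 0.525 -0.236 -1.835
v 0.239 -0.111 -2.405
v -0.124 0.422 -2.334
v 0.359 0.855 -1.284
v 0.946 -0.007 -1.398
v 1.342 0.488 -1.259
v 0.979 1.021 -1.188
v 0.339 0.22 -1.413
v -1.056 2.142 -4.013
v -0.828 1.469 -3.009
v -0.247 2.637 -3.866
v -0.019 1.965 -2.861
v -0.561 1.495 -4.559
v -0.333 0.823 -3.554
v 0.248 1.991 -4.411
v 0.476 1.318 -3.407
v -2.94 1.94 -4.534
v -3.719 1.416 -3.942
v -3.369 2.927 -4.225
v -4.148 2.403 -3.632
v -1.972 1.957 -3.248
v -2.751 1.433 -2.655
v -2.401 2.944 -2.938
v -3.18 2.42 -2.346
v -2.867 -1.52 -4.372
v -2.469 -2.144 -5.088
v -3.475 -3.685 -4.303
v -3.873 -3.06 -3.588
v -2.163 -2.171 -4.747
v -3.169 -3.711 -3.963
v -1.996 -2.068 -4.333
v -3.002 -3.609 -3.548
v -2.002 -1.857 -3.926
v -3.008 -3.398 -3.142
v -2.18 -1.579 -3.608
v -3.185 -3.12 -2.823
v -2.493 -1.29 -3.441
v -3.499 -2.83 -2.656
v -2.881 -1.045 -3.458
v -3.887 -2.586 -2.674
v -3.265 -0.895 -3.657
v -4.271 -2.436 -2.872
v -3.571 -0.869 -3.997
v -4.577 -2.409 -3.213
v -3.738 -0.971 -4.412
v -4.744 -2.512 -3.627
v -3.732 -1.182 -4.818
v -4.738 -2.723 -4.034
v -3.555 -1.46 -5.137
v -4.56 -3.001 -4.352
v -3.241 -1.75 -5.304
v -4.247 -3.29 -4.519
v -2.853 -1.994 -5.286
v -3.859 -3.535 -4.502
f 2 1 4
f 2 4 3
f 4 1 5
f 4 5 3
f 5 1 6
f 5 6 3
f 6 1 7
f 6 7 3
f 7 1 8
f 7 8 3
f 8 1 9
f 8 9 3
f 9 1 10
f 9 10 3
f 10 1 11
f 10 11 3
f 11 1 12
f 11 12 3
f 12 1 13
f 12 13 3
f 13 1 14
f 13 14 3
f 14 1 15
f 14 15 3
f 15 1 16
f 15 16 3
f 16 1 17
f 16 17 3
f 17 1 2
f 17 2 3
f 18 55 34
f 55 29 58
f 34 58 23
f 55 58 34
f 18 34 30
f 34 23 35
f 30 35 19
f 34 35 30
f 18 30 39
f 30 19 40
f 39 40 25
f 30 40 39
f 18 39 51
f 39 25 54
f 51 54 28
f 39 54 51
f 18 51 55
f 51 28 59
f 55 59 29
f 51 59 55
f 19 35 46
f 35 23 49
f 46 49 27
f 35 49 46
f 23 58 36
f 58 29 57
f 36 57 22
f 58 57 36
f 29 59 56
f 59 28 52
f 56 52 20
f 59 52 56
f 28 54 53
f 54 25 41
f 53 41 24
f 54 41 53
f 25 40 45
f 40 19 42
f 45 42 26
f 40 42 45
f 21 47 33
f 47 27 48
f 33 48 22
f 47 48 33
f 21 33 31
f 33 22 32
f 31 32 20
f 33 32 31
f 21 31 38
f 31 20 37
f 38 37 24
f 31 37 38
f 21 38 43
f 38 24 44
f 43 44 26
f 38 44 43
f 21 43 47
f 43 26 50
f 47 50 27
f 43 50 47
f 22 48 36
f 48 27 49
f 36 49 23
f 48 49 36
f 20 32 56
f 32 22 57
f 56 57 29
f 32 57 56
f 24 37 53
f 37 20 52
f 53 52 28
f 37 52 53
f 26 44 45
f 44 24 41
f 45 41 25
f 44 41 45
f 27 50 46
f 50 26 42
f 46 42 19
f 50 42 46
f 61 63 60
f 64 61 60
f 60 63 62
f 62 64 60
f 61 67 63
f 65 61 64
f 65 67 61
f 63 67 62
f 66 64 62
f 62 67 66
f 66 65 64
f 67 65 66
f 69 71 68
f 72 69 68
f 68 71 70
f 70 72 68
f 69 75 71
f 73 69 72
f 73 75 69
f 71 75 70
f 74 72 70
f 70 75 74
f 74 73 72
f 75 73 74
f 77 76 80
f 77 80 78
f 78 80 81
f 78 81 79
f 80 76 82
f 80 82 81
f 81 82 83
f 81 83 79
f 82 76 84
f 82 84 83
f 83 84 85
f 83 85 79
f 84 76 86
f 84 86 85
f 85 86 87
f 85 87 79
f 86 76 88
f 86 88 87
f 87 88 89
f 87 89 79
f 88 76 90
f 88 90 89
f 89 90 91
f 89 91 79
f 90 76 92
f 90 92 91
f 91 92 93
f 91 93 79
f 92 76 94
f 92 94 93
f 93 94 95
f 93 95 79
f 94 76 96
f 94 96 95
f 95 96 97
f 95 97 79
f 96 76 98
f 96 98 97
f 97 98 99
f 97 99 79
f 98 76 100
f 98 100 99
f 99 100 101
f 99 101 79
f 100 76 102
f 100 102 101
f 101 102 103
f 101 103 79
f 102 76 104
f 102 104 103
f 103 104 105
f 103 105 79
f 104 76 77
f 104 77 105
f 105 77 78
f 105 78 79



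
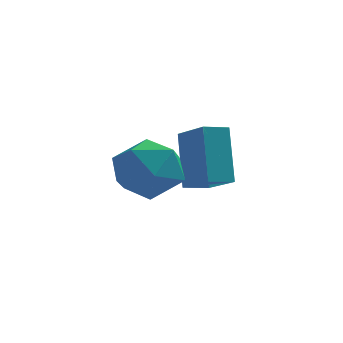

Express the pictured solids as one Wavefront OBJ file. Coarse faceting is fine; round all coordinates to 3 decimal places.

v -1.09 -0.592 0.444
v -0.154 -0.369 -0.323
v -1.706 -2.071 -0.737
v -0.77 -1.848 -1.504
v -0.552 -2.318 -0.389
v -0.172 -1.404 0.342
v -1.688 -1.036 -1.402
v -1.308 -0.122 -0.671
v -0.524 -0.643 -1.463
v 0.178 -1.436 -0.837
v -2.038 -1.004 -0.223
v -1.336 -1.797 0.403
v 0.635 0.118 -1.423
v 0.33 1.113 0.47
v -0.289 1.119 -2.098
v -0.594 2.114 -0.205
v 1.354 0.666 -1.595
v 1.049 1.661 0.298
v 0.43 1.667 -2.27
v 0.125 2.662 -0.377
f 1 12 6
f 1 6 2
f 1 2 8
f 1 8 11
f 1 11 12
f 2 6 10
f 6 12 5
f 12 11 3
f 11 8 7
f 8 2 9
f 4 10 5
f 4 5 3
f 4 3 7
f 4 7 9
f 4 9 10
f 5 10 6
f 3 5 12
f 7 3 11
f 9 7 8
f 10 9 2
f 14 16 13
f 17 14 13
f 13 16 15
f 15 17 13
f 14 20 16
f 18 14 17
f 18 20 14
f 16 20 15
f 19 17 15
f 15 20 19
f 19 18 17
f 20 18 19



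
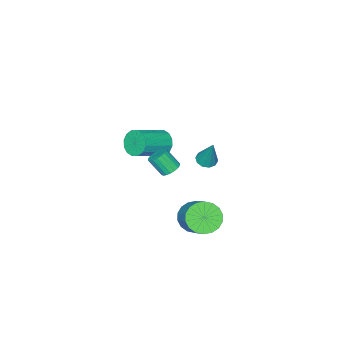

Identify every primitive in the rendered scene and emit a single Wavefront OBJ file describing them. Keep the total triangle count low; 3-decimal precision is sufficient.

v 0.788 2.214 -4.67
v 1.316 2.655 -5.476
v 2.241 4.067 -4.097
v 1.712 3.626 -3.29
v 0.916 2.904 -5.463
v 1.841 4.317 -4.084
v 0.491 3.017 -5.294
v 1.416 4.43 -3.915
v 0.124 2.971 -5.001
v 1.049 4.384 -3.622
v -0.111 2.775 -4.642
v 0.814 4.188 -3.263
v -0.168 2.468 -4.289
v 0.756 3.88 -2.91
v -0.036 2.11 -4.011
v 0.888 3.523 -2.632
v 0.259 1.773 -3.863
v 1.184 3.185 -2.484
v 0.659 1.523 -3.876
v 1.584 2.936 -2.497
v 1.084 1.41 -4.045
v 2.009 2.823 -2.666
v 1.451 1.456 -4.338
v 2.376 2.869 -2.959
v 1.686 1.652 -4.697
v 2.611 3.065 -3.318
v 1.744 1.96 -5.05
v 2.668 3.372 -3.671
v 1.612 2.317 -5.328
v 2.536 3.73 -3.949
v -1.181 -1.434 -3.773
v -0.555 -1.426 -3.945
v -0.252 -2.198 -2.88
v -0.879 -2.206 -2.707
v -0.577 -1.196 -3.772
v -0.274 -1.968 -2.707
v -0.718 -1.012 -3.599
v -0.415 -1.784 -2.534
v -0.952 -0.913 -3.46
v -0.649 -1.685 -2.395
v -1.23 -0.916 -3.383
v -0.927 -1.688 -2.318
v -1.5 -1.022 -3.383
v -1.197 -1.794 -2.318
v -1.706 -1.209 -3.461
v -1.403 -1.981 -2.396
v -1.808 -1.442 -3.6
v -1.505 -2.214 -2.535
v -1.786 -1.672 -3.773
v -1.483 -2.444 -2.708
v -1.645 -1.856 -3.946
v -1.342 -2.628 -2.881
v -1.411 -1.955 -4.085
v -1.108 -2.727 -3.02
v -1.133 -1.952 -4.162
v -0.83 -2.724 -3.097
v -0.863 -1.846 -4.162
v -0.56 -2.618 -3.097
v -0.657 -1.659 -4.084
v -0.354 -2.431 -3.019
v -2.928 -3.765 -3.731
v -2.493 -3.565 -4.529
v -0.577 -3.895 -3.566
v -1.012 -4.095 -2.769
v -2.535 -3.143 -4.3
v -0.619 -3.473 -3.338
v -2.683 -2.888 -3.92
v -0.766 -3.218 -2.957
v -2.896 -2.868 -3.489
v -0.979 -3.198 -2.526
v -3.118 -3.088 -3.122
v -1.201 -3.418 -2.16
v -3.289 -3.49 -2.919
v -1.372 -3.82 -1.957
v -3.363 -3.965 -2.934
v -1.447 -4.295 -1.971
v -3.321 -4.387 -3.162
v -1.405 -4.717 -2.2
v -3.174 -4.642 -3.543
v -1.257 -4.972 -2.58
v -2.961 -4.662 -3.974
v -1.044 -4.992 -3.011
v -2.739 -4.442 -4.34
v -0.822 -4.772 -3.378
v -2.568 -4.04 -4.543
v -0.651 -4.37 -3.581
v -0.997 1.427 -1.173
v -0.666 1.911 -1.429
v -0.663 2.173 0.673
v -1.045 2.021 -1.405
v -1.406 1.905 -1.293
v -1.611 1.605 -1.135
v -1.581 1.238 -0.991
v -1.328 0.942 -0.918
v -0.949 0.832 -0.942
v -0.589 0.949 -1.054
v -0.384 1.248 -1.212
v -0.413 1.616 -1.356
f 2 1 5
f 2 5 3
f 3 5 6
f 3 6 4
f 5 1 7
f 5 7 6
f 6 7 8
f 6 8 4
f 7 1 9
f 7 9 8
f 8 9 10
f 8 10 4
f 9 1 11
f 9 11 10
f 10 11 12
f 10 12 4
f 11 1 13
f 11 13 12
f 12 13 14
f 12 14 4
f 13 1 15
f 13 15 14
f 14 15 16
f 14 16 4
f 15 1 17
f 15 17 16
f 16 17 18
f 16 18 4
f 17 1 19
f 17 19 18
f 18 19 20
f 18 20 4
f 19 1 21
f 19 21 20
f 20 21 22
f 20 22 4
f 21 1 23
f 21 23 22
f 22 23 24
f 22 24 4
f 23 1 25
f 23 25 24
f 24 25 26
f 24 26 4
f 25 1 27
f 25 27 26
f 26 27 28
f 26 28 4
f 27 1 29
f 27 29 28
f 28 29 30
f 28 30 4
f 29 1 2
f 29 2 30
f 30 2 3
f 30 3 4
f 32 31 35
f 32 35 33
f 33 35 36
f 33 36 34
f 35 31 37
f 35 37 36
f 36 37 38
f 36 38 34
f 37 31 39
f 37 39 38
f 38 39 40
f 38 40 34
f 39 31 41
f 39 41 40
f 40 41 42
f 40 42 34
f 41 31 43
f 41 43 42
f 42 43 44
f 42 44 34
f 43 31 45
f 43 45 44
f 44 45 46
f 44 46 34
f 45 31 47
f 45 47 46
f 46 47 48
f 46 48 34
f 47 31 49
f 47 49 48
f 48 49 50
f 48 50 34
f 49 31 51
f 49 51 50
f 50 51 52
f 50 52 34
f 51 31 53
f 51 53 52
f 52 53 54
f 52 54 34
f 53 31 55
f 53 55 54
f 54 55 56
f 54 56 34
f 55 31 57
f 55 57 56
f 56 57 58
f 56 58 34
f 57 31 59
f 57 59 58
f 58 59 60
f 58 60 34
f 59 31 32
f 59 32 60
f 60 32 33
f 60 33 34
f 62 61 65
f 62 65 63
f 63 65 66
f 63 66 64
f 65 61 67
f 65 67 66
f 66 67 68
f 66 68 64
f 67 61 69
f 67 69 68
f 68 69 70
f 68 70 64
f 69 61 71
f 69 71 70
f 70 71 72
f 70 72 64
f 71 61 73
f 71 73 72
f 72 73 74
f 72 74 64
f 73 61 75
f 73 75 74
f 74 75 76
f 74 76 64
f 75 61 77
f 75 77 76
f 76 77 78
f 76 78 64
f 77 61 79
f 77 79 78
f 78 79 80
f 78 80 64
f 79 61 81
f 79 81 80
f 80 81 82
f 80 82 64
f 81 61 83
f 81 83 82
f 82 83 84
f 82 84 64
f 83 61 85
f 83 85 84
f 84 85 86
f 84 86 64
f 85 61 62
f 85 62 86
f 86 62 63
f 86 63 64
f 88 87 90
f 88 90 89
f 90 87 91
f 90 91 89
f 91 87 92
f 91 92 89
f 92 87 93
f 92 93 89
f 93 87 94
f 93 94 89
f 94 87 95
f 94 95 89
f 95 87 96
f 95 96 89
f 96 87 97
f 96 97 89
f 97 87 98
f 97 98 89
f 98 87 88
f 98 88 89



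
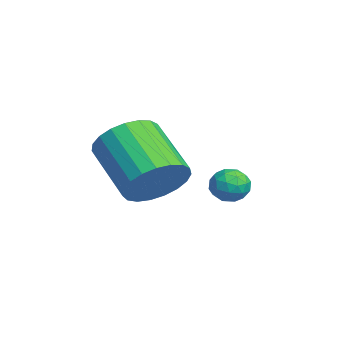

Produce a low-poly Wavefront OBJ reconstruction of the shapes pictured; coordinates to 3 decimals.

v -0.472 -0.207 -0.722
v -0.04 -0.042 -0.205
v -0.28 -1.298 -0.535
v 0.152 -1.133 -0.018
v -0.53 -1.02 0.05
v -0.648 -0.347 -0.066
v 0.328 -0.993 -0.674
v 0.21 -0.32 -0.79
v 0.454 -0.528 -0.175
v -0.076 -0.545 0.273
v -0.244 -0.795 -1.013
v -0.774 -0.812 -0.565
v -0.273 -0.029 -0.48
v -0.047 -1.311 -0.26
v -0.448 -1.245 -0.22
v -0.194 -1.148 0.084
v -0.63 -0.208 -0.398
v -0.377 -0.111 -0.094
v -0.664 -0.686 0.056
v 0.057 -1.229 -0.646
v 0.31 -1.132 -0.342
v -0.126 -0.192 -0.824
v 0.128 -0.095 -0.52
v 0.344 -0.654 -0.796
v 0.272 -0.218 -0.158
v 0.384 -0.859 -0.048
v 0.488 -0.777 -0.434
v 0.418 -0.381 -0.502
v -0.04 -0.228 0.105
v 0.073 -0.868 0.215
v -0.328 -0.802 0.254
v -0.398 -0.406 0.186
v 0.251 -0.513 0.122
v -0.393 -0.472 -0.955
v -0.28 -1.112 -0.845
v 0.078 -0.934 -0.926
v 0.008 -0.538 -0.994
v -0.704 -0.481 -0.692
v -0.592 -1.122 -0.582
v -0.738 -0.959 -0.238
v -0.808 -0.563 -0.306
v -0.571 -0.827 -0.862
v 2.571 -3.189 0.831
v 3.099 -2.856 1.724
v 1.478 -3.597 2.961
v 0.949 -3.931 2.069
v 2.852 -2.49 1.619
v 1.231 -3.232 2.856
v 2.556 -2.246 1.378
v 0.935 -2.988 2.615
v 2.263 -2.165 1.042
v 0.642 -2.907 2.279
v 2.023 -2.261 0.67
v 0.401 -3.002 1.907
v 1.877 -2.517 0.326
v 0.256 -3.259 1.563
v 1.852 -2.89 0.069
v 0.23 -3.631 1.306
v 1.951 -3.314 -0.056
v 0.329 -4.056 1.181
v 2.157 -3.717 -0.028
v 0.535 -4.459 1.209
v 2.434 -4.028 0.149
v 0.813 -4.77 1.386
v 2.735 -4.195 0.444
v 1.114 -4.936 1.681
v 3.008 -4.187 0.806
v 1.387 -4.929 2.043
v 3.205 -4.007 1.173
v 1.584 -4.749 2.41
v 3.293 -3.686 1.48
v 1.671 -4.427 2.717
v 3.255 -3.278 1.675
v 1.634 -4.02 2.912
f 1 38 17
f 38 12 41
f 17 41 6
f 38 41 17
f 1 17 13
f 17 6 18
f 13 18 2
f 17 18 13
f 1 13 22
f 13 2 23
f 22 23 8
f 13 23 22
f 1 22 34
f 22 8 37
f 34 37 11
f 22 37 34
f 1 34 38
f 34 11 42
f 38 42 12
f 34 42 38
f 2 18 29
f 18 6 32
f 29 32 10
f 18 32 29
f 6 41 19
f 41 12 40
f 19 40 5
f 41 40 19
f 12 42 39
f 42 11 35
f 39 35 3
f 42 35 39
f 11 37 36
f 37 8 24
f 36 24 7
f 37 24 36
f 8 23 28
f 23 2 25
f 28 25 9
f 23 25 28
f 4 30 16
f 30 10 31
f 16 31 5
f 30 31 16
f 4 16 14
f 16 5 15
f 14 15 3
f 16 15 14
f 4 14 21
f 14 3 20
f 21 20 7
f 14 20 21
f 4 21 26
f 21 7 27
f 26 27 9
f 21 27 26
f 4 26 30
f 26 9 33
f 30 33 10
f 26 33 30
f 5 31 19
f 31 10 32
f 19 32 6
f 31 32 19
f 3 15 39
f 15 5 40
f 39 40 12
f 15 40 39
f 7 20 36
f 20 3 35
f 36 35 11
f 20 35 36
f 9 27 28
f 27 7 24
f 28 24 8
f 27 24 28
f 10 33 29
f 33 9 25
f 29 25 2
f 33 25 29
f 44 43 47
f 44 47 45
f 45 47 48
f 45 48 46
f 47 43 49
f 47 49 48
f 48 49 50
f 48 50 46
f 49 43 51
f 49 51 50
f 50 51 52
f 50 52 46
f 51 43 53
f 51 53 52
f 52 53 54
f 52 54 46
f 53 43 55
f 53 55 54
f 54 55 56
f 54 56 46
f 55 43 57
f 55 57 56
f 56 57 58
f 56 58 46
f 57 43 59
f 57 59 58
f 58 59 60
f 58 60 46
f 59 43 61
f 59 61 60
f 60 61 62
f 60 62 46
f 61 43 63
f 61 63 62
f 62 63 64
f 62 64 46
f 63 43 65
f 63 65 64
f 64 65 66
f 64 66 46
f 65 43 67
f 65 67 66
f 66 67 68
f 66 68 46
f 67 43 69
f 67 69 68
f 68 69 70
f 68 70 46
f 69 43 71
f 69 71 70
f 70 71 72
f 70 72 46
f 71 43 73
f 71 73 72
f 72 73 74
f 72 74 46
f 73 43 44
f 73 44 74
f 74 44 45
f 74 45 46



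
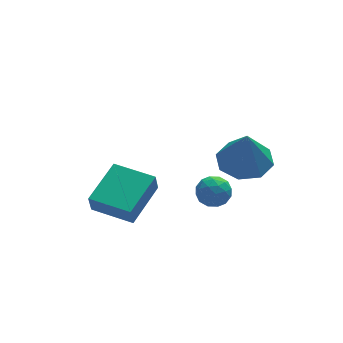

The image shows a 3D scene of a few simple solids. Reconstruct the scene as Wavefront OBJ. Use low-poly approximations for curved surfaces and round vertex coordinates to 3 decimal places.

v 1.454 -1.961 2.335
v 2.464 -1.739 2.442
v 1.366 -2.359 3.985
v 1.997 -1.106 2.569
v 1.212 -0.975 2.559
v 0.569 -1.421 2.418
v 0.443 -2.184 2.228
v 0.91 -2.816 2.1
v 1.695 -2.948 2.11
v 2.338 -2.501 2.251
v 1.036 0.576 -0.603
v 1.665 0.292 -0.826
v 0.495 0.108 -1.534
v 1.124 -0.176 -1.757
v 0.803 -0.432 -1.159
v 1.138 -0.142 -0.584
v 1.022 0.542 -1.776
v 1.357 0.832 -1.201
v 1.657 0.272 -1.552
v 1.521 -0.33 -1.17
v 0.639 0.73 -1.19
v 0.503 0.128 -0.808
v 1.398 0.475 -0.633
v 0.762 -0.075 -1.727
v 0.573 -0.226 -1.375
v 0.943 -0.392 -1.507
v 1.088 0.22 -0.49
v 1.458 0.053 -0.622
v 0.951 -0.372 -0.817
v 0.702 0.347 -1.738
v 1.072 0.18 -1.87
v 1.217 0.792 -0.853
v 1.587 0.626 -0.985
v 1.209 0.772 -1.543
v 1.763 0.296 -1.191
v 1.445 0.021 -1.738
v 1.385 0.443 -1.749
v 1.582 0.613 -1.411
v 1.683 -0.057 -0.966
v 1.365 -0.333 -1.513
v 1.177 -0.483 -1.162
v 1.373 -0.313 -0.824
v 1.679 -0.069 -1.392
v 0.795 0.733 -0.847
v 0.477 0.457 -1.394
v 0.787 0.713 -1.536
v 0.983 0.883 -1.198
v 0.715 0.379 -0.622
v 0.397 0.104 -1.169
v 0.578 -0.213 -0.949
v 0.775 -0.043 -0.611
v 0.481 0.469 -0.968
v -2.054 0.045 -2.021
v -2.21 -0.163 -1.17
v -3.289 1.283 -1.944
v -3.445 1.074 -1.093
v -0.695 1.366 -1.447
v -0.851 1.157 -0.596
v -1.93 2.603 -1.37
v -2.086 2.395 -0.519
f 2 1 4
f 2 4 3
f 4 1 5
f 4 5 3
f 5 1 6
f 5 6 3
f 6 1 7
f 6 7 3
f 7 1 8
f 7 8 3
f 8 1 9
f 8 9 3
f 9 1 10
f 9 10 3
f 10 1 2
f 10 2 3
f 11 48 27
f 48 22 51
f 27 51 16
f 48 51 27
f 11 27 23
f 27 16 28
f 23 28 12
f 27 28 23
f 11 23 32
f 23 12 33
f 32 33 18
f 23 33 32
f 11 32 44
f 32 18 47
f 44 47 21
f 32 47 44
f 11 44 48
f 44 21 52
f 48 52 22
f 44 52 48
f 12 28 39
f 28 16 42
f 39 42 20
f 28 42 39
f 16 51 29
f 51 22 50
f 29 50 15
f 51 50 29
f 22 52 49
f 52 21 45
f 49 45 13
f 52 45 49
f 21 47 46
f 47 18 34
f 46 34 17
f 47 34 46
f 18 33 38
f 33 12 35
f 38 35 19
f 33 35 38
f 14 40 26
f 40 20 41
f 26 41 15
f 40 41 26
f 14 26 24
f 26 15 25
f 24 25 13
f 26 25 24
f 14 24 31
f 24 13 30
f 31 30 17
f 24 30 31
f 14 31 36
f 31 17 37
f 36 37 19
f 31 37 36
f 14 36 40
f 36 19 43
f 40 43 20
f 36 43 40
f 15 41 29
f 41 20 42
f 29 42 16
f 41 42 29
f 13 25 49
f 25 15 50
f 49 50 22
f 25 50 49
f 17 30 46
f 30 13 45
f 46 45 21
f 30 45 46
f 19 37 38
f 37 17 34
f 38 34 18
f 37 34 38
f 20 43 39
f 43 19 35
f 39 35 12
f 43 35 39
f 54 56 53
f 57 54 53
f 53 56 55
f 55 57 53
f 54 60 56
f 58 54 57
f 58 60 54
f 56 60 55
f 59 57 55
f 55 60 59
f 59 58 57
f 60 58 59



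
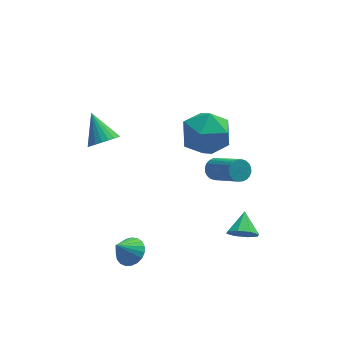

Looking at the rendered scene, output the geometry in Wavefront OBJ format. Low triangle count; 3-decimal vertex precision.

v 2.641 -2.618 -0.488
v 2.904 -2.365 -1.05
v 2.899 -1.742 0.028
v 2.407 -2.25 -0.997
v 2.047 -2.351 -0.646
v 2.035 -2.608 -0.203
v 2.378 -2.872 0.073
v 2.874 -2.987 0.02
v 3.235 -2.886 -0.331
v 3.247 -2.629 -0.774
v 0.751 0.064 4.558
v 1.584 0.774 4.256
v 1.616 -1.314 3.704
v 2.449 -0.604 3.402
v 2.318 -0.894 4.492
v 1.783 -0.042 5.02
v 1.417 -0.498 2.94
v 0.882 0.354 3.468
v 1.996 0.427 3.256
v 2.552 0.182 4.215
v 0.648 -0.722 3.745
v 1.204 -0.967 4.704
v -1.861 -2.914 -0.451
v -1.497 -2.507 -0.08
v -2.459 -3.166 0.411
v -1.696 -2.34 -0.17
v -1.924 -2.273 -0.308
v -2.14 -2.317 -0.471
v -2.308 -2.464 -0.631
v -2.399 -2.689 -0.759
v -2.396 -2.952 -0.835
v -2.301 -3.21 -0.844
v -2.13 -3.416 -0.785
v -1.912 -3.535 -0.668
v -1.685 -3.547 -0.514
v -1.489 -3.45 -0.35
v -1.356 -3.26 -0.202
v -1.311 -3.01 -0.098
v -1.361 -2.743 -0.055
v 2.443 1.805 -0.786
v 2.684 1.568 -1.193
v 3.399 0.217 0.018
v 3.157 0.455 0.426
v 2.83 1.7 -1.132
v 3.545 0.35 0.08
v 2.917 1.849 -1.017
v 3.632 0.499 0.194
v 2.932 1.991 -0.868
v 3.647 0.641 0.344
v 2.872 2.105 -0.706
v 3.587 0.754 0.506
v 2.747 2.173 -0.556
v 3.462 0.822 0.656
v 2.576 2.185 -0.441
v 3.291 0.835 0.771
v 2.384 2.139 -0.379
v 3.099 0.789 0.833
v 2.201 2.043 -0.378
v 2.916 0.692 0.833
v 2.055 1.91 -0.44
v 2.77 0.56 0.772
v 1.968 1.761 -0.554
v 2.683 0.411 0.657
v 1.953 1.619 -0.704
v 2.668 0.269 0.508
v 2.013 1.506 -0.866
v 2.728 0.155 0.346
v 2.138 1.438 -1.016
v 2.853 0.087 0.196
v 2.309 1.425 -1.131
v 3.024 0.075 0.081
v 2.501 1.471 -1.193
v 3.216 0.121 0.019
v -2.15 2.023 1.735
v -1.75 1.714 2.22
v -2.49 3.077 2.685
v -1.561 1.893 2.09
v -1.473 2.094 1.899
v -1.502 2.282 1.679
v -1.643 2.426 1.469
v -1.872 2.5 1.305
v -2.148 2.492 1.215
v -2.425 2.402 1.215
v -2.655 2.247 1.305
v -2.797 2.053 1.469
v -2.827 1.854 1.679
v -2.74 1.684 1.899
v -2.551 1.573 2.09
v -2.292 1.539 2.22
v -2.009 1.589 2.266
f 2 1 4
f 2 4 3
f 4 1 5
f 4 5 3
f 5 1 6
f 5 6 3
f 6 1 7
f 6 7 3
f 7 1 8
f 7 8 3
f 8 1 9
f 8 9 3
f 9 1 10
f 9 10 3
f 10 1 2
f 10 2 3
f 11 22 16
f 11 16 12
f 11 12 18
f 11 18 21
f 11 21 22
f 12 16 20
f 16 22 15
f 22 21 13
f 21 18 17
f 18 12 19
f 14 20 15
f 14 15 13
f 14 13 17
f 14 17 19
f 14 19 20
f 15 20 16
f 13 15 22
f 17 13 21
f 19 17 18
f 20 19 12
f 24 23 26
f 24 26 25
f 26 23 27
f 26 27 25
f 27 23 28
f 27 28 25
f 28 23 29
f 28 29 25
f 29 23 30
f 29 30 25
f 30 23 31
f 30 31 25
f 31 23 32
f 31 32 25
f 32 23 33
f 32 33 25
f 33 23 34
f 33 34 25
f 34 23 35
f 34 35 25
f 35 23 36
f 35 36 25
f 36 23 37
f 36 37 25
f 37 23 38
f 37 38 25
f 38 23 39
f 38 39 25
f 39 23 24
f 39 24 25
f 41 40 44
f 41 44 42
f 42 44 45
f 42 45 43
f 44 40 46
f 44 46 45
f 45 46 47
f 45 47 43
f 46 40 48
f 46 48 47
f 47 48 49
f 47 49 43
f 48 40 50
f 48 50 49
f 49 50 51
f 49 51 43
f 50 40 52
f 50 52 51
f 51 52 53
f 51 53 43
f 52 40 54
f 52 54 53
f 53 54 55
f 53 55 43
f 54 40 56
f 54 56 55
f 55 56 57
f 55 57 43
f 56 40 58
f 56 58 57
f 57 58 59
f 57 59 43
f 58 40 60
f 58 60 59
f 59 60 61
f 59 61 43
f 60 40 62
f 60 62 61
f 61 62 63
f 61 63 43
f 62 40 64
f 62 64 63
f 63 64 65
f 63 65 43
f 64 40 66
f 64 66 65
f 65 66 67
f 65 67 43
f 66 40 68
f 66 68 67
f 67 68 69
f 67 69 43
f 68 40 70
f 68 70 69
f 69 70 71
f 69 71 43
f 70 40 72
f 70 72 71
f 71 72 73
f 71 73 43
f 72 40 41
f 72 41 73
f 73 41 42
f 73 42 43
f 75 74 77
f 75 77 76
f 77 74 78
f 77 78 76
f 78 74 79
f 78 79 76
f 79 74 80
f 79 80 76
f 80 74 81
f 80 81 76
f 81 74 82
f 81 82 76
f 82 74 83
f 82 83 76
f 83 74 84
f 83 84 76
f 84 74 85
f 84 85 76
f 85 74 86
f 85 86 76
f 86 74 87
f 86 87 76
f 87 74 88
f 87 88 76
f 88 74 89
f 88 89 76
f 89 74 90
f 89 90 76
f 90 74 75
f 90 75 76

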